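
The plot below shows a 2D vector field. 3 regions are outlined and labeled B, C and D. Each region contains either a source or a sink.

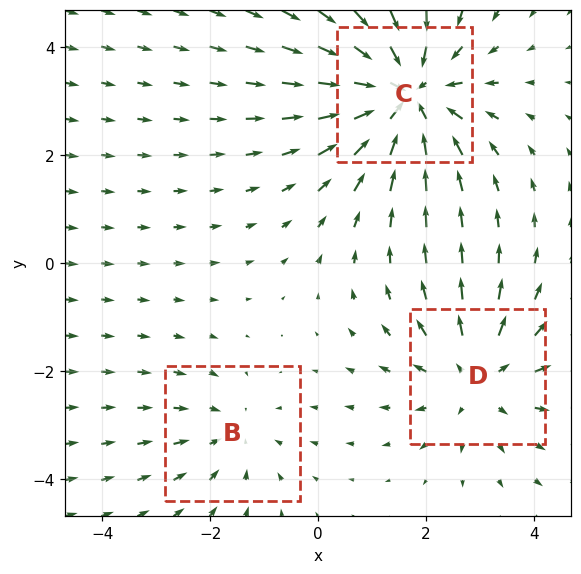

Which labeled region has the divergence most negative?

Divergence at each region's feature centre — B: about -2, C: about -4, D: about +3. Region C is most negative.

C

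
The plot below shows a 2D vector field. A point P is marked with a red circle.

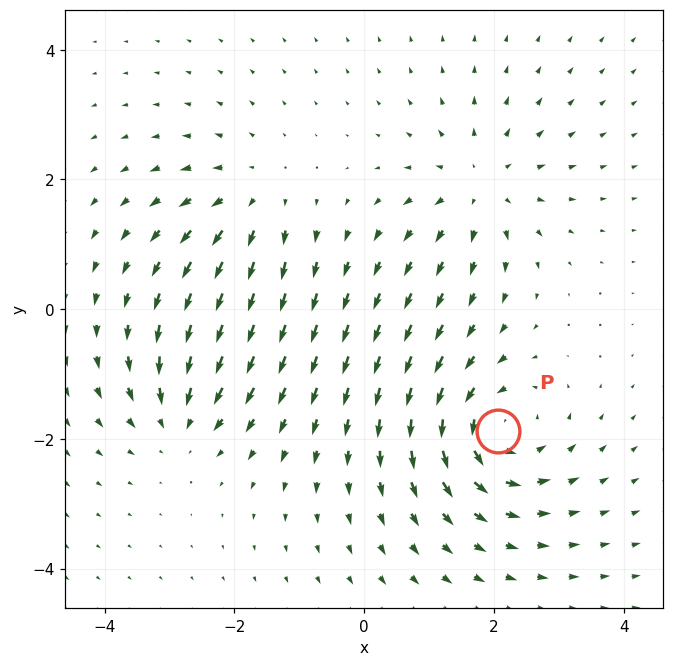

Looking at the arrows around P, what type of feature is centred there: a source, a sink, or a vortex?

At P (2.1, -1.9) the arrows circulate counterclockwise. Divergence ≈0, curl about +6 — near-zero divergence with nonzero curl is a vortex.

vortex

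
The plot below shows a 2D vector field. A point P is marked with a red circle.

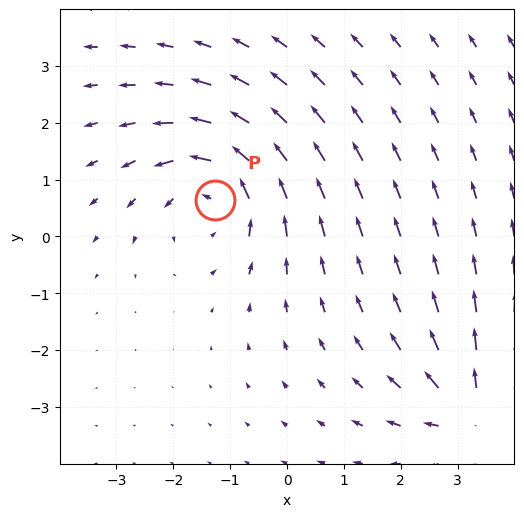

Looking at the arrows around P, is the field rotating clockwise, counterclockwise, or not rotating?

counterclockwise

Near P at (-1.3, 0.6) the arrows circulate counterclockwise. The curl (z-component) there is about +4; positive curl means counterclockwise rotation.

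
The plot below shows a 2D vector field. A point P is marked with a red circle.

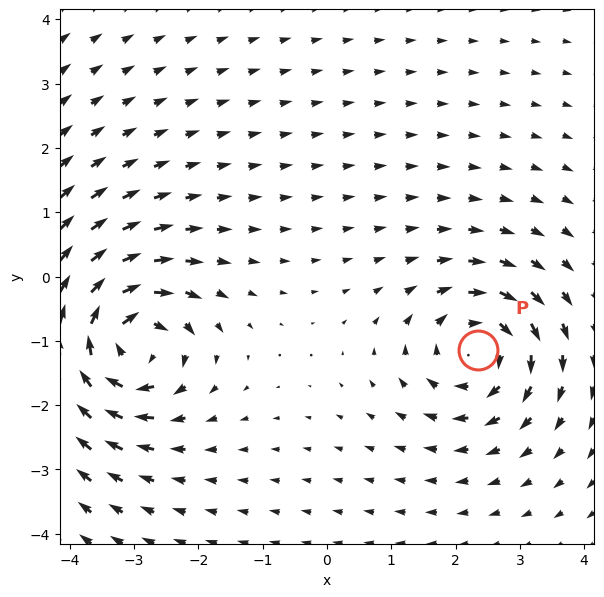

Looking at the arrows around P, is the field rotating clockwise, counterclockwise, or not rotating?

clockwise

Near P at (2.4, -1.1) the arrows circulate clockwise. The curl (z-component) there is about -4; negative curl means clockwise rotation.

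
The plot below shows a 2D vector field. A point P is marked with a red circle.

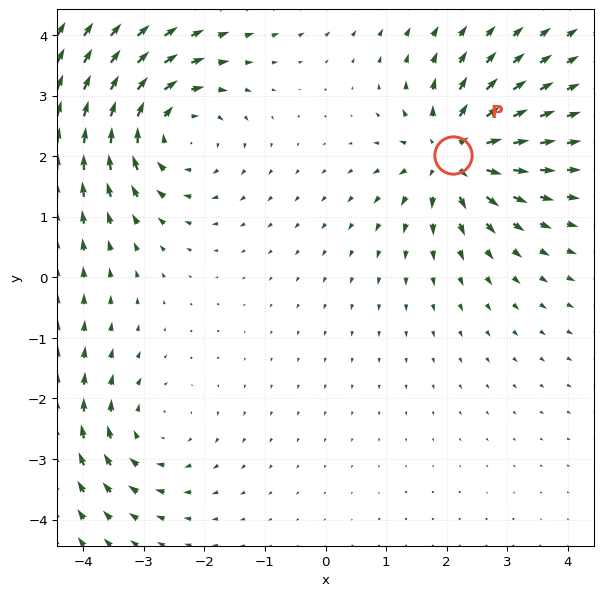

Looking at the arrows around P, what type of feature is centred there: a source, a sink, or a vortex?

At P (2.1, 2.0) the arrows spread outward. Divergence about +5, curl ≈0 — positive divergence with near-zero curl is a source.

source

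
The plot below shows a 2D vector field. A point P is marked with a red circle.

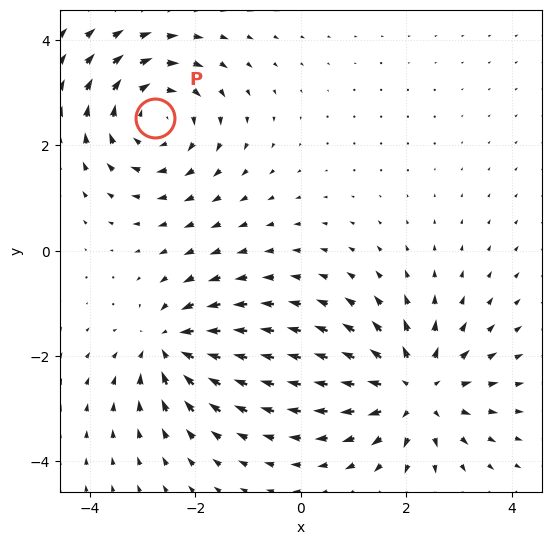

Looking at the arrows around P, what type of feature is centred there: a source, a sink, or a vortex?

vortex

At P (-2.8, 2.5) the arrows circulate clockwise. Divergence ≈0, curl about -4 — near-zero divergence with nonzero curl is a vortex.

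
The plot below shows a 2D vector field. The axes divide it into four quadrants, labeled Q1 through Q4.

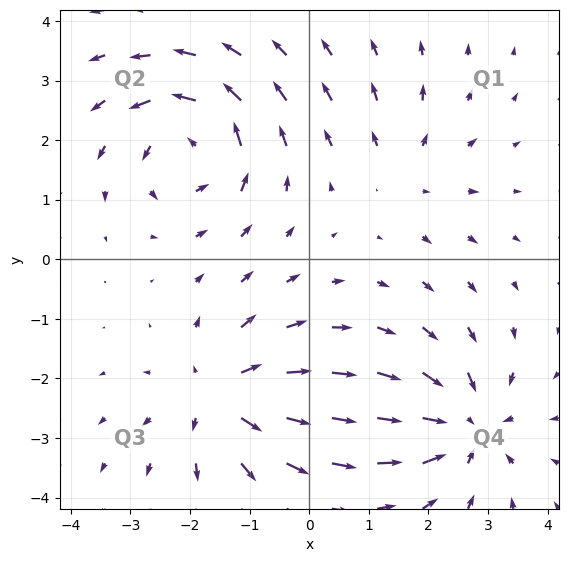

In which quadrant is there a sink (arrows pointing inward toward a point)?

Q4

The sink sits at approximately (2.6, -2.8), which lies in quadrant Q4. The divergence there is about -5, negative as expected for a sink.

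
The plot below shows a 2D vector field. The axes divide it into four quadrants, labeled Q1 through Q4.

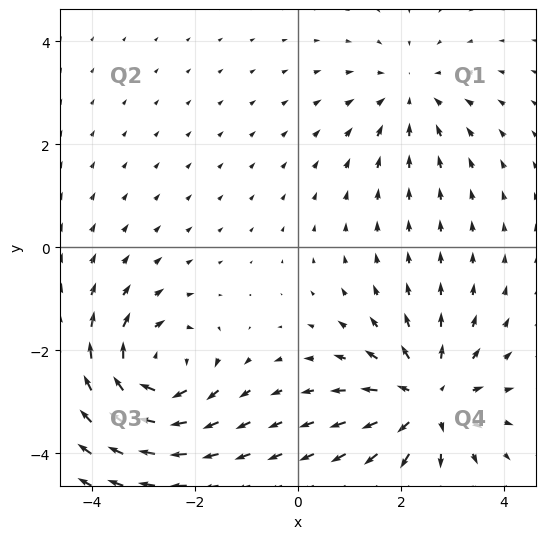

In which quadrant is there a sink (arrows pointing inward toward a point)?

The sink sits at approximately (2.2, 3.0), which lies in quadrant Q1. The divergence there is about -3, negative as expected for a sink.

Q1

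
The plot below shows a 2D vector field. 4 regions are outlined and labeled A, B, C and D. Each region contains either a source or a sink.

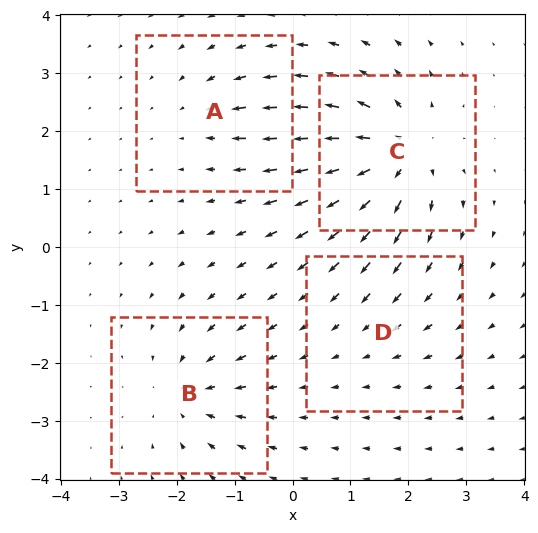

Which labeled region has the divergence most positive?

C

Divergence at each region's feature centre — A: about -3, B: about -5, C: about +8, D: about -2. Region C is most positive.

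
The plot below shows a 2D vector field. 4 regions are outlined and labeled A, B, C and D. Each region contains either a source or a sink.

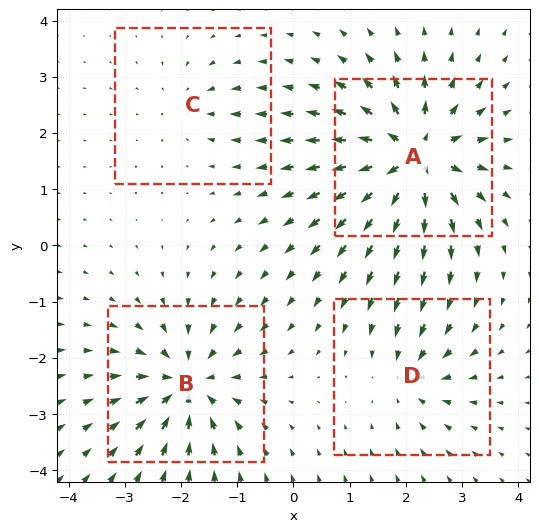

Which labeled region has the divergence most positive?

Divergence at each region's feature centre — A: about +8, B: about -6, C: about -3, D: about -4. Region A is most positive.

A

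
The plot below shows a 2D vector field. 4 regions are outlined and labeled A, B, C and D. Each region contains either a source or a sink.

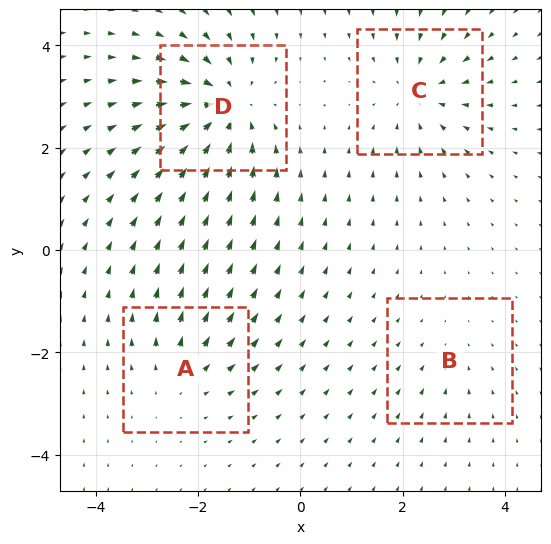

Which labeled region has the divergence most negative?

Divergence at each region's feature centre — A: about +3, B: about -2, C: about -5, D: about -7. Region D is most negative.

D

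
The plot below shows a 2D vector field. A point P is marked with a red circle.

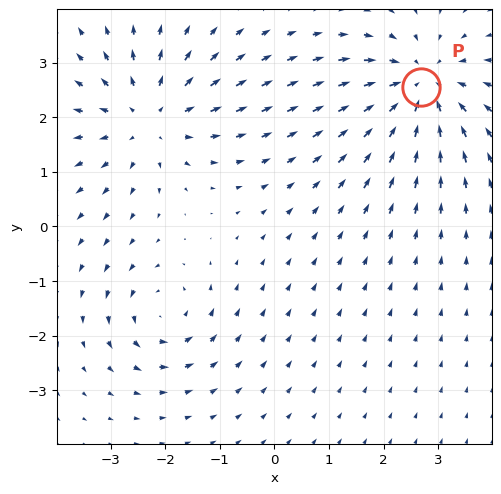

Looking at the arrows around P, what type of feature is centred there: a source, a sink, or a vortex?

sink

At P (2.7, 2.6) the arrows converge inward. Divergence about -5, curl ≈0 — negative divergence with near-zero curl is a sink.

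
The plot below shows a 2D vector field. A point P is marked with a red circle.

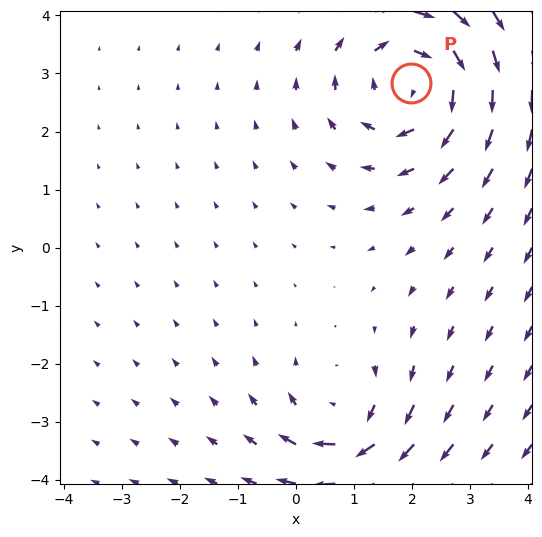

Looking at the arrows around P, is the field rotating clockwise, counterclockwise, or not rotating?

Near P at (2.0, 2.8) the arrows circulate clockwise. The curl (z-component) there is about -4; negative curl means clockwise rotation.

clockwise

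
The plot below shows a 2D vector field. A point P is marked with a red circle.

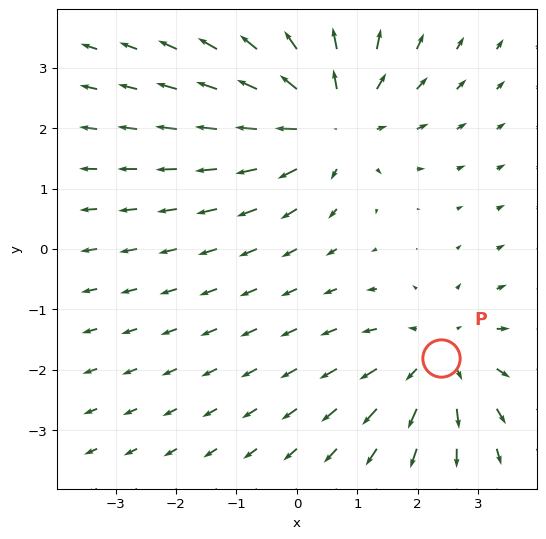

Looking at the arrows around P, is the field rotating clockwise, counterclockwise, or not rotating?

Near P at (2.4, -1.8) the arrows show no circulation. The curl there is ≈0.

not rotating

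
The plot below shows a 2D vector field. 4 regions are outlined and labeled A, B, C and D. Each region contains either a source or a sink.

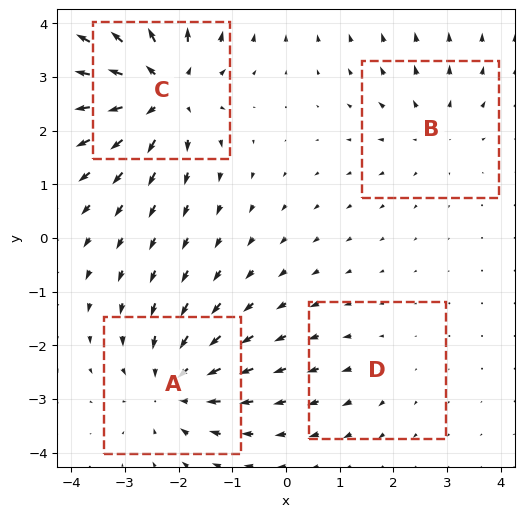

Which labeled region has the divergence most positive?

C

Divergence at each region's feature centre — A: about -5, B: about +3, C: about +7, D: about +2. Region C is most positive.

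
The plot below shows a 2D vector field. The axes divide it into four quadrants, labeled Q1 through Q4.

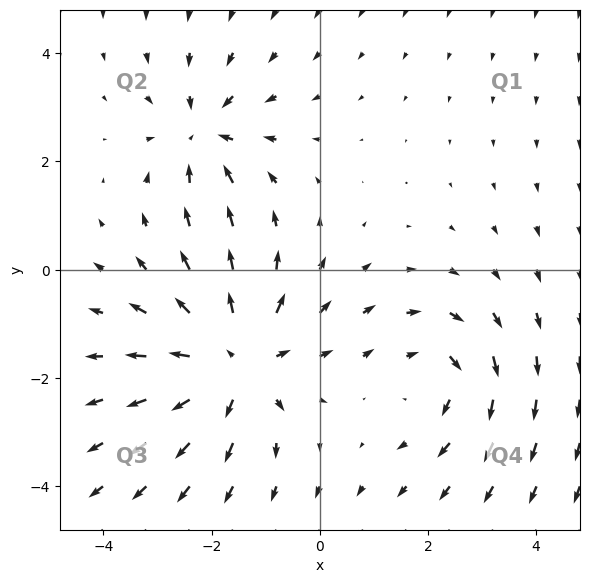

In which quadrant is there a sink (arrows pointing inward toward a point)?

Q2

The sink sits at approximately (-2.1, 2.5), which lies in quadrant Q2. The divergence there is about -3, negative as expected for a sink.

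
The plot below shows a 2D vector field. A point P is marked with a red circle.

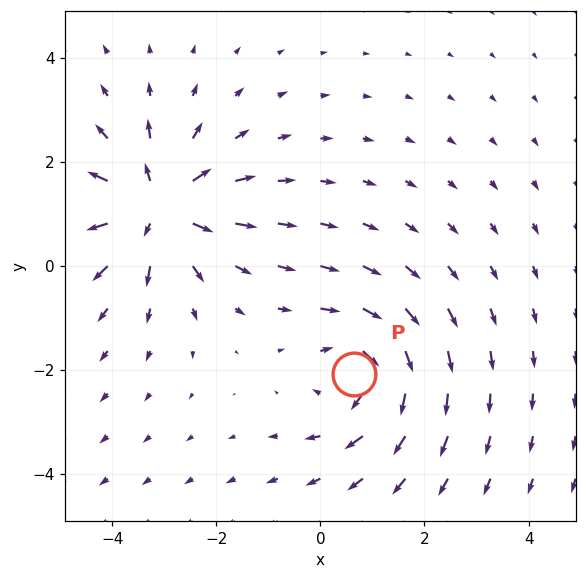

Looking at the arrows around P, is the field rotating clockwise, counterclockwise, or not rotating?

clockwise

Near P at (0.7, -2.1) the arrows circulate clockwise. The curl (z-component) there is about -5; negative curl means clockwise rotation.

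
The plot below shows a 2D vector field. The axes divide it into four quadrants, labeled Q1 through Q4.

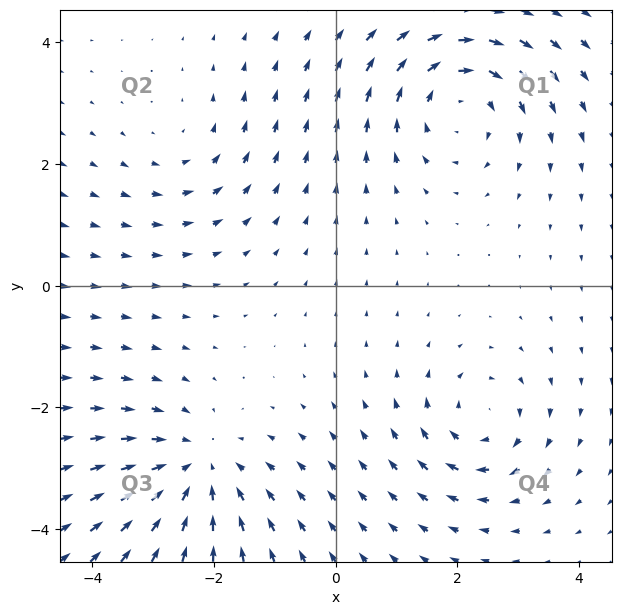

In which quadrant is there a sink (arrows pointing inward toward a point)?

The sink sits at approximately (-2.3, -3.0), which lies in quadrant Q3. The divergence there is about -4, negative as expected for a sink.

Q3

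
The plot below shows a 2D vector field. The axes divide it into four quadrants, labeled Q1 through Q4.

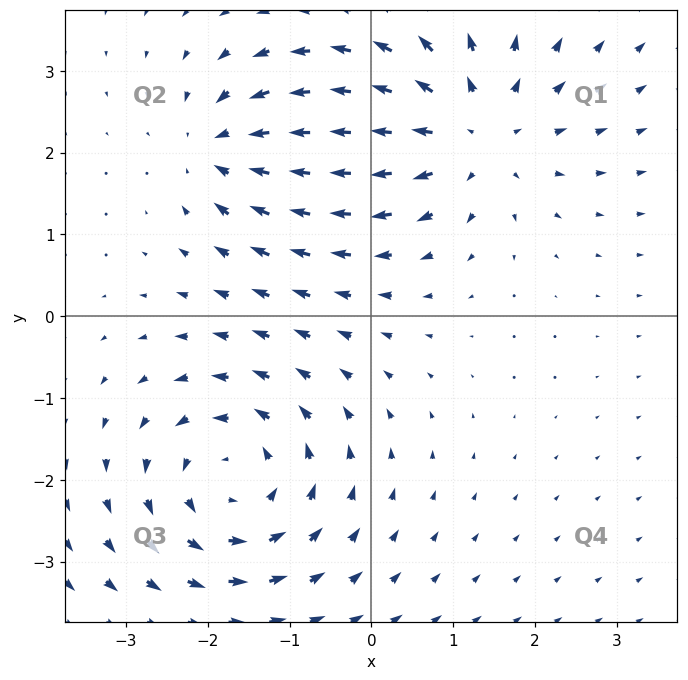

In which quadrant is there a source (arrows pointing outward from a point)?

The source sits at approximately (1.2, 2.3), which lies in quadrant Q1. The divergence there is about +4, positive as expected for a source.

Q1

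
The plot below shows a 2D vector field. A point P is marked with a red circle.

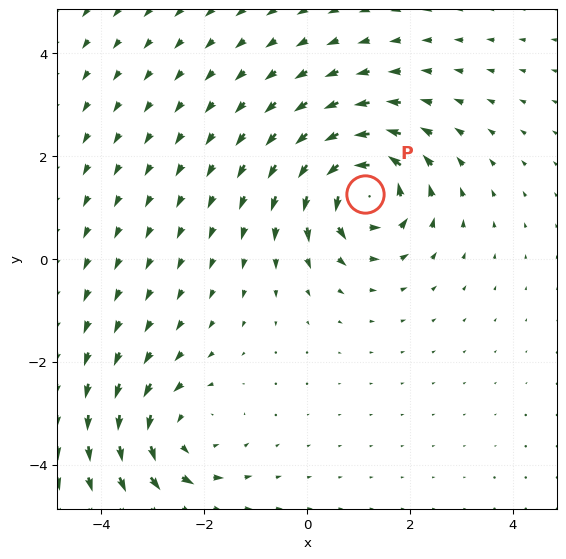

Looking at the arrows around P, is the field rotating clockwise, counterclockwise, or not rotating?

counterclockwise

Near P at (1.1, 1.3) the arrows circulate counterclockwise. The curl (z-component) there is about +7; positive curl means counterclockwise rotation.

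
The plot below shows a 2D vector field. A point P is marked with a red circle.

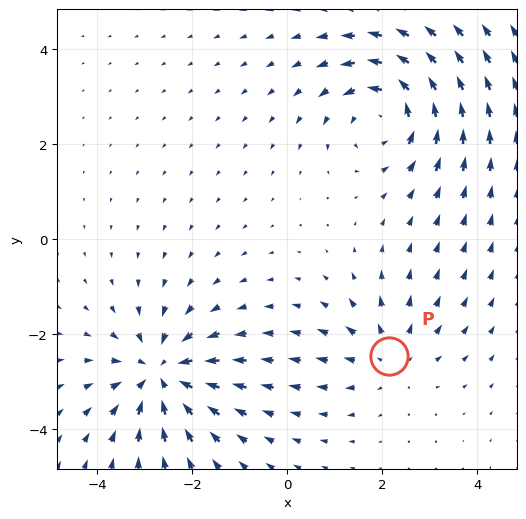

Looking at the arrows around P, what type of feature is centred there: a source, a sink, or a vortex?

At P (2.1, -2.5) the arrows spread outward. Divergence about +2, curl ≈0 — positive divergence with near-zero curl is a source.

source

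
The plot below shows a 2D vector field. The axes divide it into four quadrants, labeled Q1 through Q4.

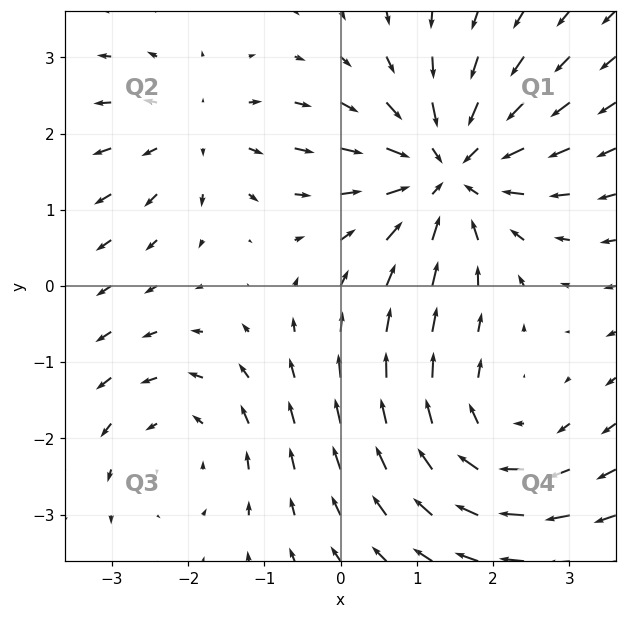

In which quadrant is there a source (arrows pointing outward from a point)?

Q2

The source sits at approximately (-1.9, 2.0), which lies in quadrant Q2. The divergence there is about +3, positive as expected for a source.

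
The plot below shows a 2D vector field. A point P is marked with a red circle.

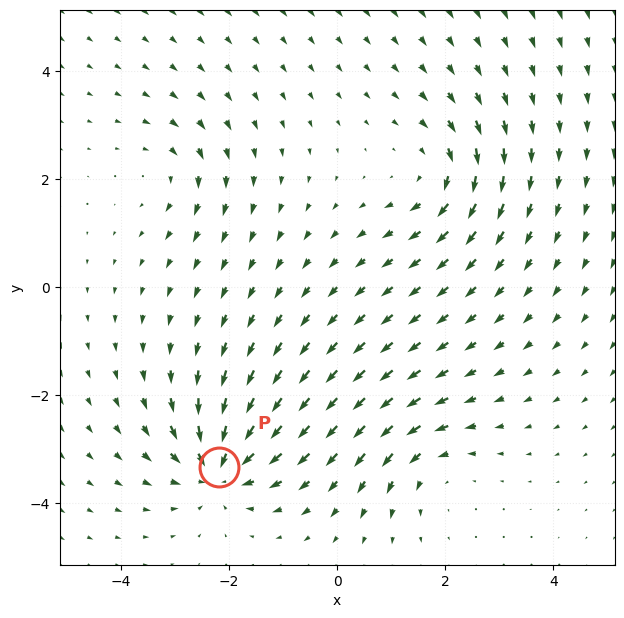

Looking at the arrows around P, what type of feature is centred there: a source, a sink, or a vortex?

At P (-2.2, -3.3) the arrows converge inward. Divergence about -7, curl ≈0 — negative divergence with near-zero curl is a sink.

sink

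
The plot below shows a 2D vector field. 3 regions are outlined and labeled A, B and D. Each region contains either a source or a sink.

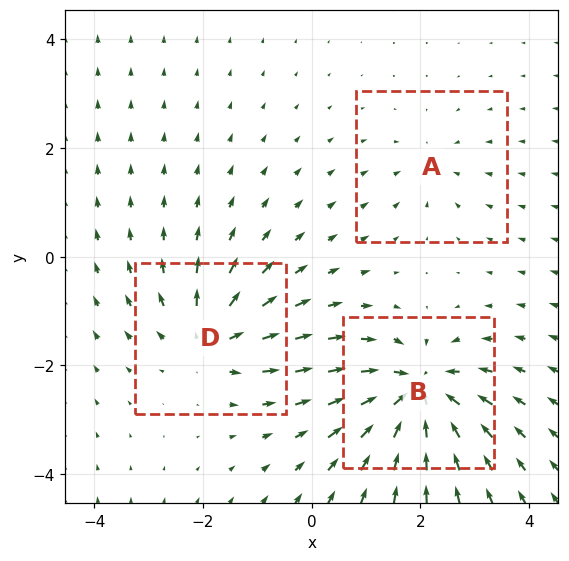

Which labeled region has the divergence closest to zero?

Divergence at each region's feature centre — A: about -2, B: about -6, D: about +4. Region A is closest to zero.

A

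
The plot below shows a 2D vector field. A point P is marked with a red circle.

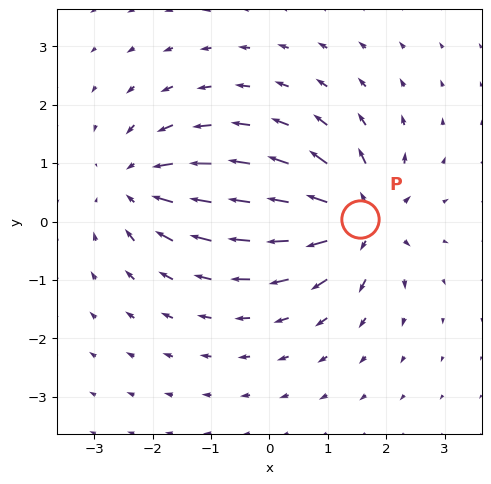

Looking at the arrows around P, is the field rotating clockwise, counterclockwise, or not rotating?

Near P at (1.5, 0.0) the arrows show no circulation. The curl there is ≈0.

not rotating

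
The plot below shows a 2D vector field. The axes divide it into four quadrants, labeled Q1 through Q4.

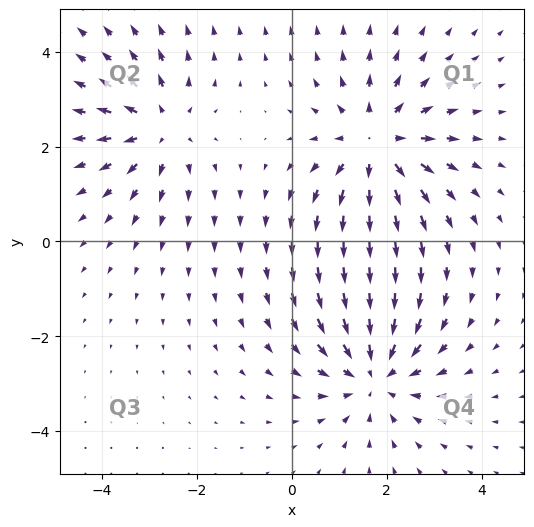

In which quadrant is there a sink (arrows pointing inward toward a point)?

Q4

The sink sits at approximately (1.7, -2.8), which lies in quadrant Q4. The divergence there is about -4, negative as expected for a sink.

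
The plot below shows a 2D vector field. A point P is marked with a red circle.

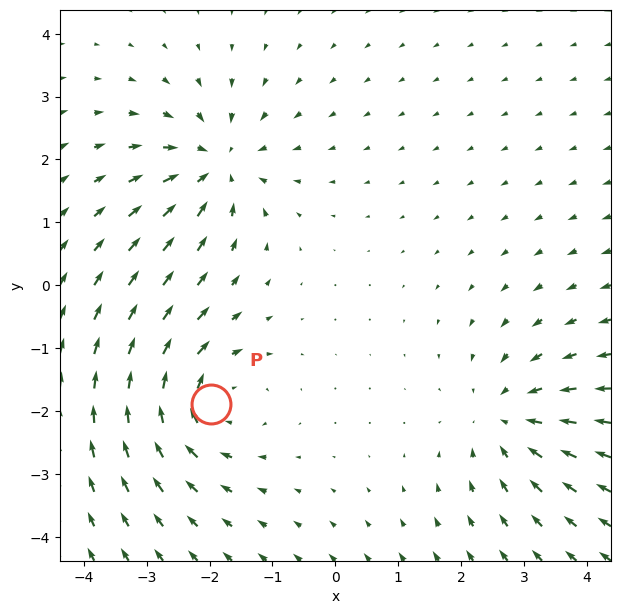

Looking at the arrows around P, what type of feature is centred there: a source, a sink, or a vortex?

vortex

At P (-2.0, -1.9) the arrows circulate clockwise. Divergence ≈0, curl about -5 — near-zero divergence with nonzero curl is a vortex.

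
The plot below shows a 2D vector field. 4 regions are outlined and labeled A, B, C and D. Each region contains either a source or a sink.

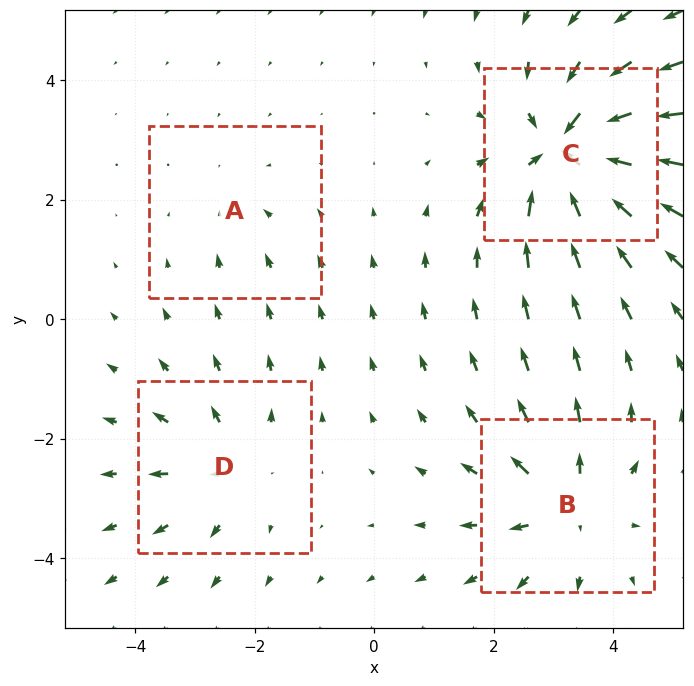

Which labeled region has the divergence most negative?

C

Divergence at each region's feature centre — A: about -2, B: about +5, C: about -7, D: about +3. Region C is most negative.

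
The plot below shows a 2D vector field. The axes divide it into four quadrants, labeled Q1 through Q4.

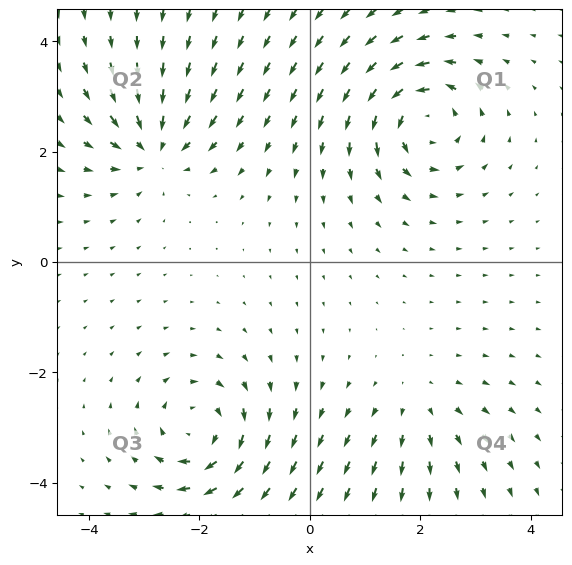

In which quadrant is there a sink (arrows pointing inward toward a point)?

Q2

The sink sits at approximately (-2.8, 2.1), which lies in quadrant Q2. The divergence there is about -5, negative as expected for a sink.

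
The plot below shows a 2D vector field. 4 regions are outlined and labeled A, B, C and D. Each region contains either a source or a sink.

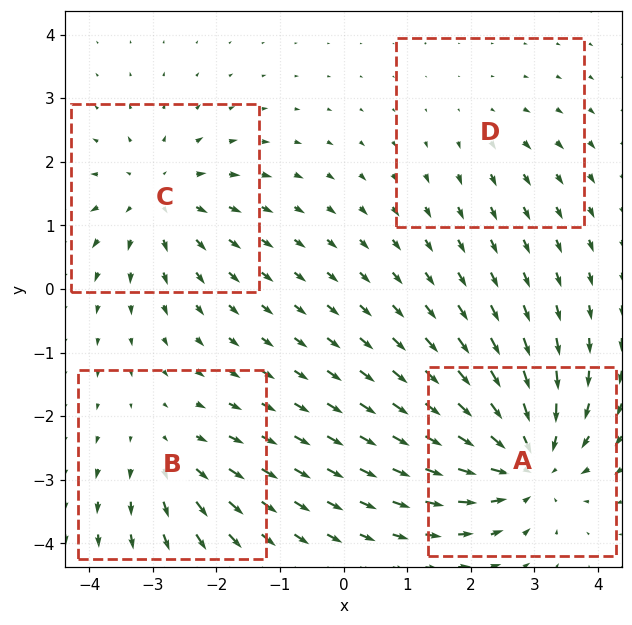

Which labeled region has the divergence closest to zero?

D

Divergence at each region's feature centre — A: about -7, B: about +3, C: about +5, D: about +2. Region D is closest to zero.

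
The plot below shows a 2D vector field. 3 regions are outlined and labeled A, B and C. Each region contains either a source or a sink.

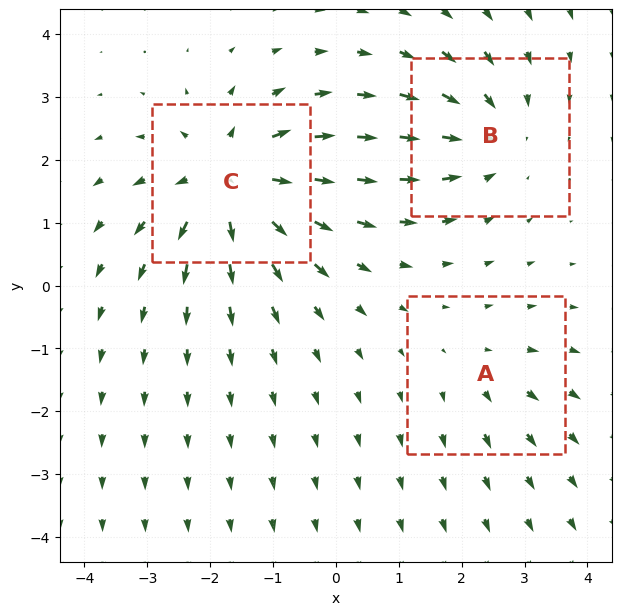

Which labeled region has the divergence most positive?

C

Divergence at each region's feature centre — A: about +2, B: about -4, C: about +6. Region C is most positive.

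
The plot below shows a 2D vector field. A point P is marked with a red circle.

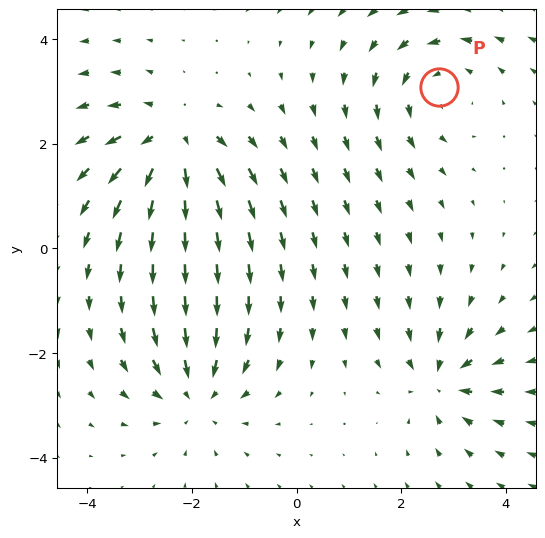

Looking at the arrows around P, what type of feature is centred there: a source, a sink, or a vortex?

At P (2.7, 3.1) the arrows circulate counterclockwise. Divergence ≈0, curl about +3 — near-zero divergence with nonzero curl is a vortex.

vortex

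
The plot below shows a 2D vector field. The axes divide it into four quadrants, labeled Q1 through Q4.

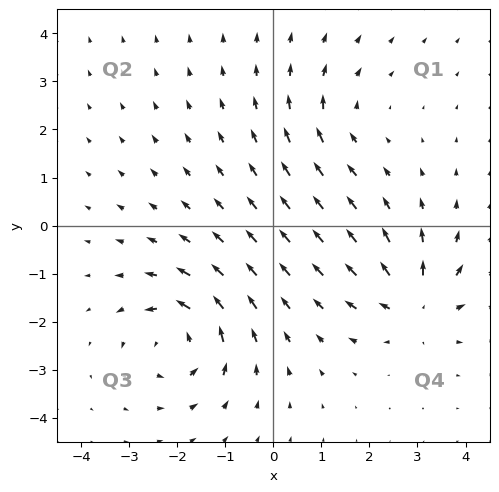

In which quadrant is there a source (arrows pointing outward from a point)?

Q4

The source sits at approximately (3.0, -1.6), which lies in quadrant Q4. The divergence there is about +5, positive as expected for a source.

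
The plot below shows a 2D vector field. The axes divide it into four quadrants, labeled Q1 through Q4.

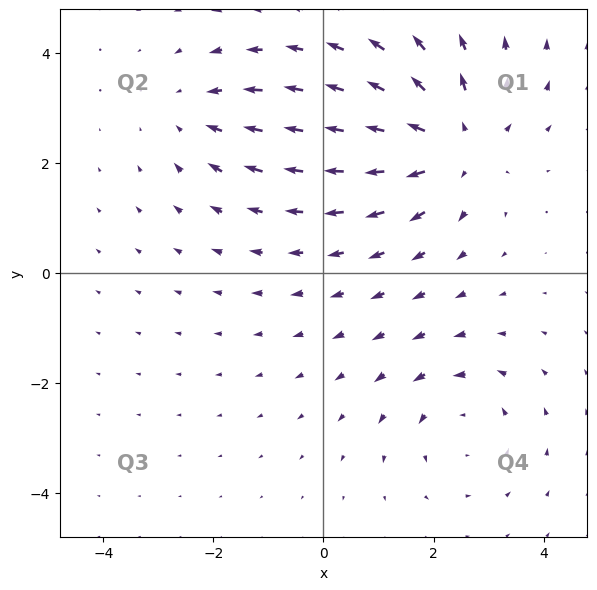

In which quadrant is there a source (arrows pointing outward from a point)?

The source sits at approximately (2.3, 2.3), which lies in quadrant Q1. The divergence there is about +4, positive as expected for a source.

Q1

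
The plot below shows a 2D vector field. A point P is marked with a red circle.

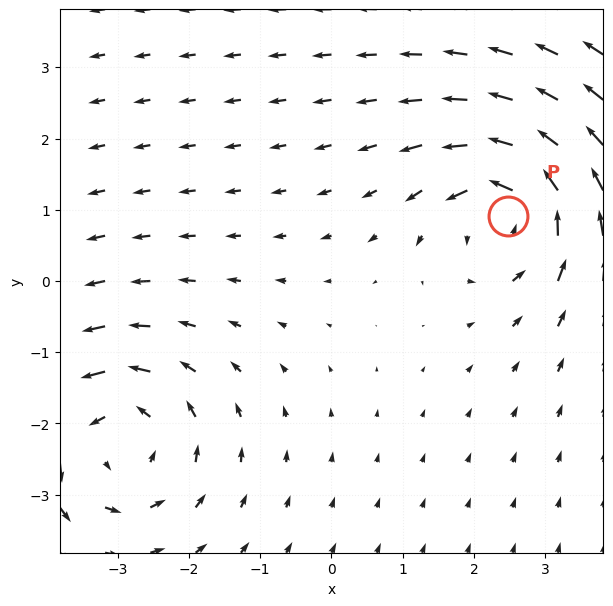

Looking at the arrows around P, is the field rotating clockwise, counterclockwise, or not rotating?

Near P at (2.5, 0.9) the arrows circulate counterclockwise. The curl (z-component) there is about +5; positive curl means counterclockwise rotation.

counterclockwise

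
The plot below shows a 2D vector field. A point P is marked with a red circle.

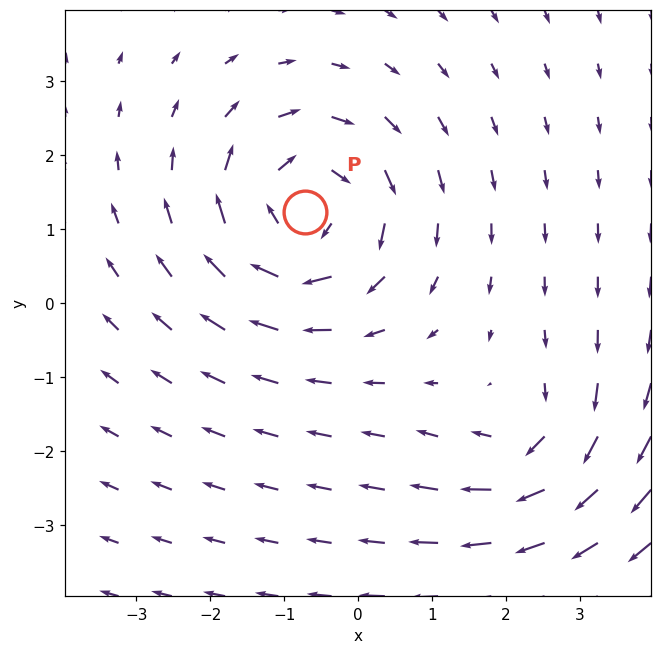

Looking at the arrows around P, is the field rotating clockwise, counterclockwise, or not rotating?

Near P at (-0.7, 1.2) the arrows circulate clockwise. The curl (z-component) there is about -5; negative curl means clockwise rotation.

clockwise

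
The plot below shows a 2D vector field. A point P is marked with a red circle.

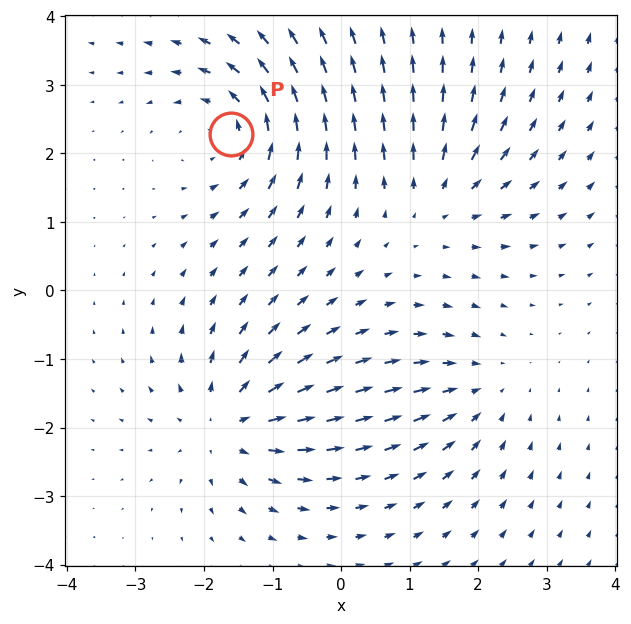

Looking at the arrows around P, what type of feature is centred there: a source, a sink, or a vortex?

At P (-1.6, 2.3) the arrows circulate counterclockwise. Divergence ≈0, curl about +4 — near-zero divergence with nonzero curl is a vortex.

vortex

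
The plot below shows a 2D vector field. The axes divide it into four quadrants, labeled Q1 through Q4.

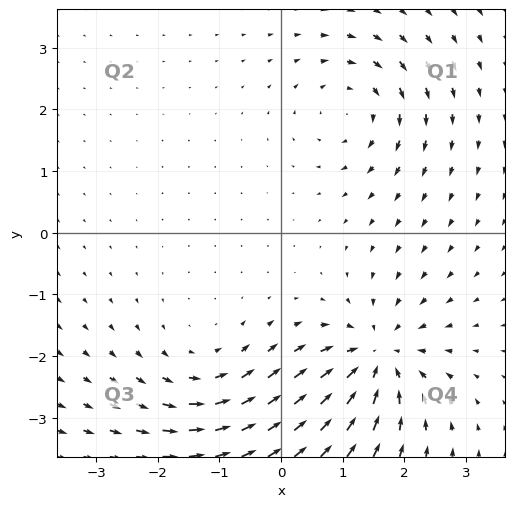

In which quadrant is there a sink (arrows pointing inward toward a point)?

Q4

The sink sits at approximately (1.5, -2.0), which lies in quadrant Q4. The divergence there is about -5, negative as expected for a sink.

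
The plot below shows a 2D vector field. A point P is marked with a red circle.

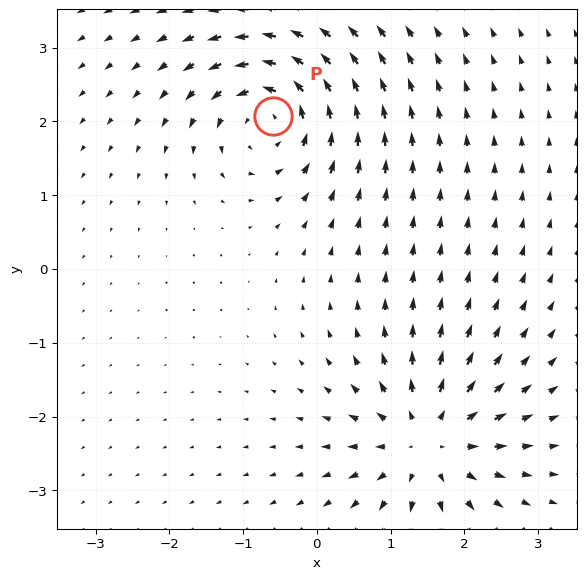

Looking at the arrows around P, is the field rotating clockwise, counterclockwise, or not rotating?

counterclockwise

Near P at (-0.6, 2.1) the arrows circulate counterclockwise. The curl (z-component) there is about +6; positive curl means counterclockwise rotation.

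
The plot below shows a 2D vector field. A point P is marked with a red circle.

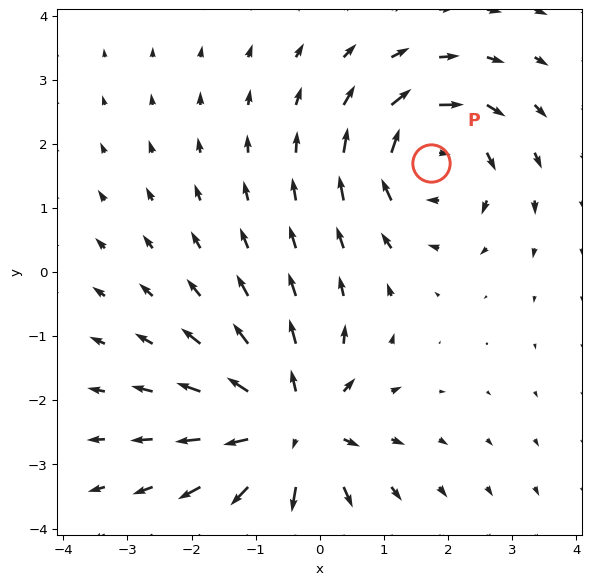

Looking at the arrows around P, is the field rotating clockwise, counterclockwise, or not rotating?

clockwise

Near P at (1.7, 1.7) the arrows circulate clockwise. The curl (z-component) there is about -5; negative curl means clockwise rotation.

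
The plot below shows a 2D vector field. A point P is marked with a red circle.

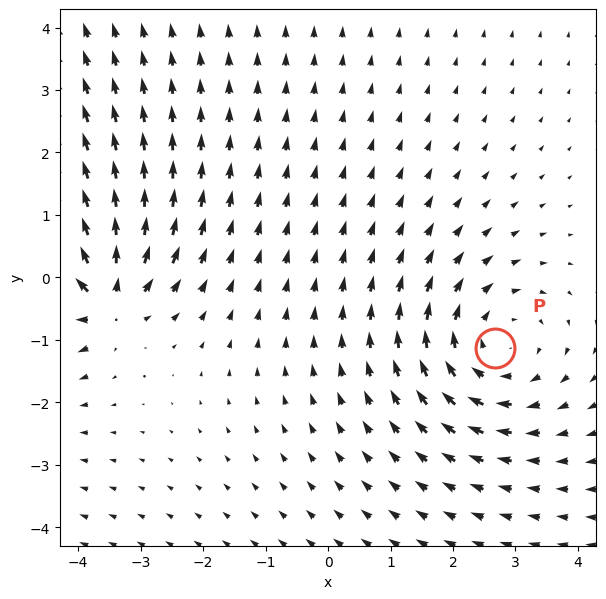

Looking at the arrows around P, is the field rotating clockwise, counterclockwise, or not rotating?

Near P at (2.7, -1.1) the arrows circulate clockwise. The curl (z-component) there is about -3; negative curl means clockwise rotation.

clockwise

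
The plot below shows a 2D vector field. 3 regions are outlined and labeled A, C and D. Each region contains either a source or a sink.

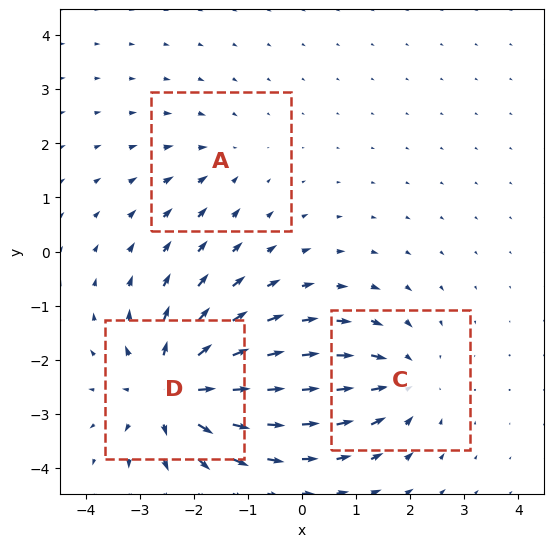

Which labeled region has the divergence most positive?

Divergence at each region's feature centre — A: about -2, C: about -3, D: about +5. Region D is most positive.

D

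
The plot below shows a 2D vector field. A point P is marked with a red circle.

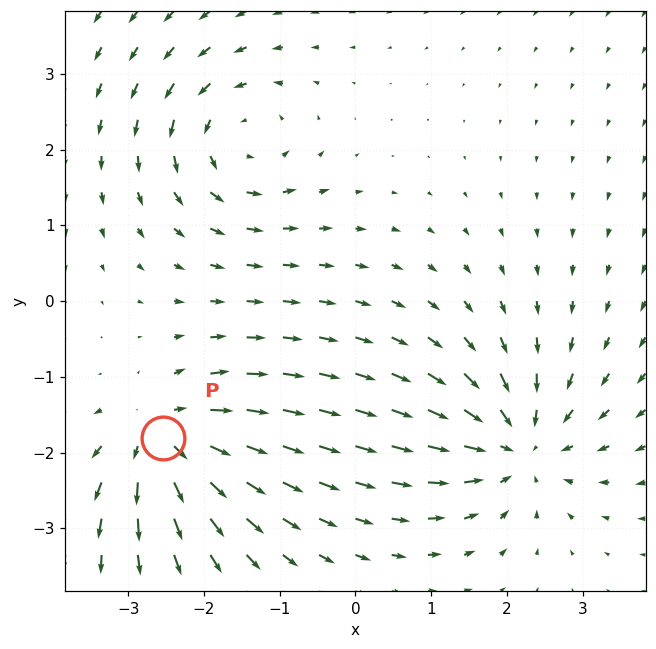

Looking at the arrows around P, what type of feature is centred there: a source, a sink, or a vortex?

source

At P (-2.5, -1.8) the arrows spread outward. Divergence about +5, curl ≈0 — positive divergence with near-zero curl is a source.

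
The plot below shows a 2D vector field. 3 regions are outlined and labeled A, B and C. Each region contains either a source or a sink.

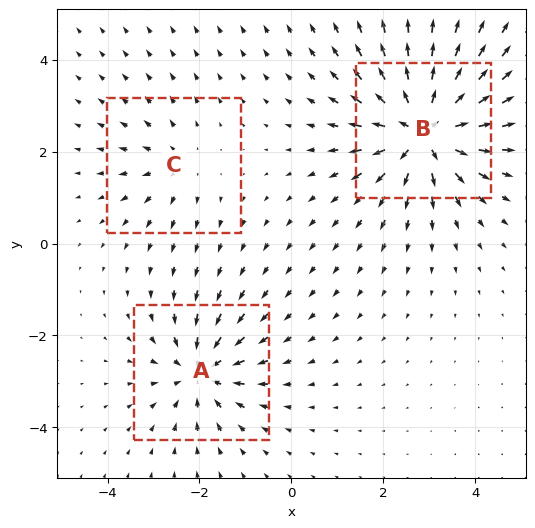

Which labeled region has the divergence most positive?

Divergence at each region's feature centre — A: about -4, B: about +6, C: about +2. Region B is most positive.

B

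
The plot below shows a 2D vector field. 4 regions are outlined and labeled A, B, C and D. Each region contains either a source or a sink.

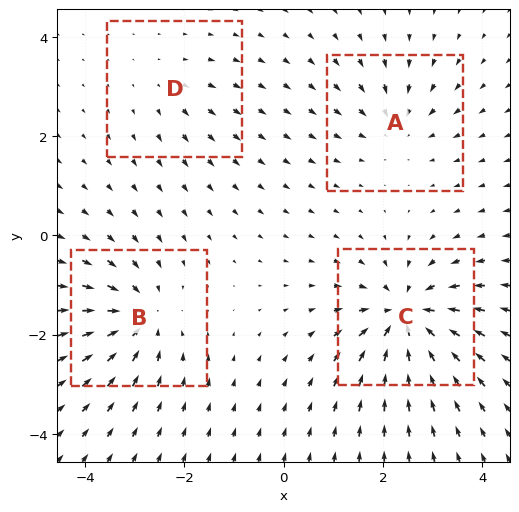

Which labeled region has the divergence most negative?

C

Divergence at each region's feature centre — A: about -4, B: about -6, C: about -8, D: about +2. Region C is most negative.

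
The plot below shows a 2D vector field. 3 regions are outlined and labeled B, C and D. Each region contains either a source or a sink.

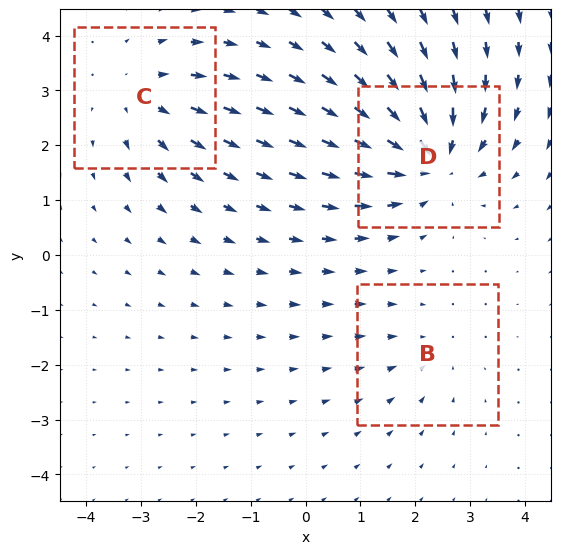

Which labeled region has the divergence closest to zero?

Divergence at each region's feature centre — B: about -2, C: about +3, D: about -5. Region B is closest to zero.

B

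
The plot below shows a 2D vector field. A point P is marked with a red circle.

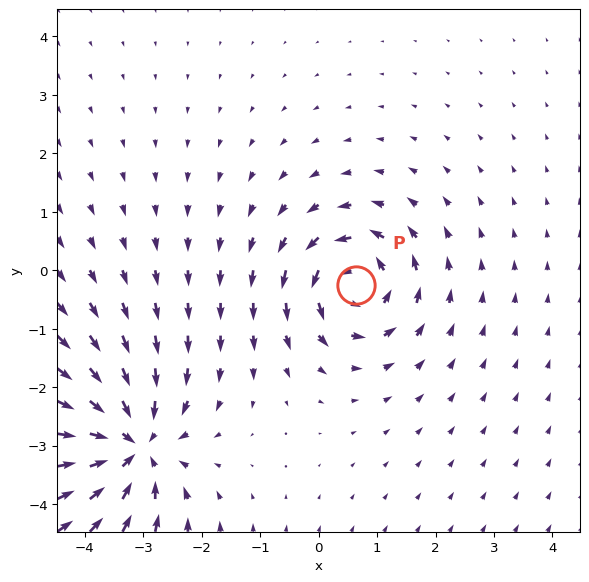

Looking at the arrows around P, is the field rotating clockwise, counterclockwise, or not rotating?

counterclockwise

Near P at (0.6, -0.2) the arrows circulate counterclockwise. The curl (z-component) there is about +5; positive curl means counterclockwise rotation.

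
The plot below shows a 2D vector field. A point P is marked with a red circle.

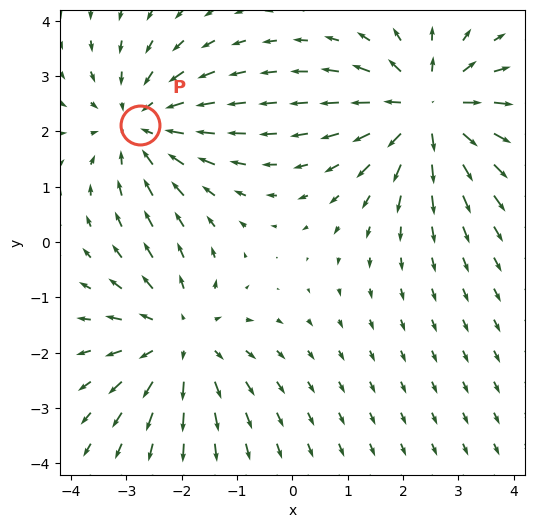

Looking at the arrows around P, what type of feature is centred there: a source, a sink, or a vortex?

sink

At P (-2.8, 2.1) the arrows converge inward. Divergence about -3, curl ≈0 — negative divergence with near-zero curl is a sink.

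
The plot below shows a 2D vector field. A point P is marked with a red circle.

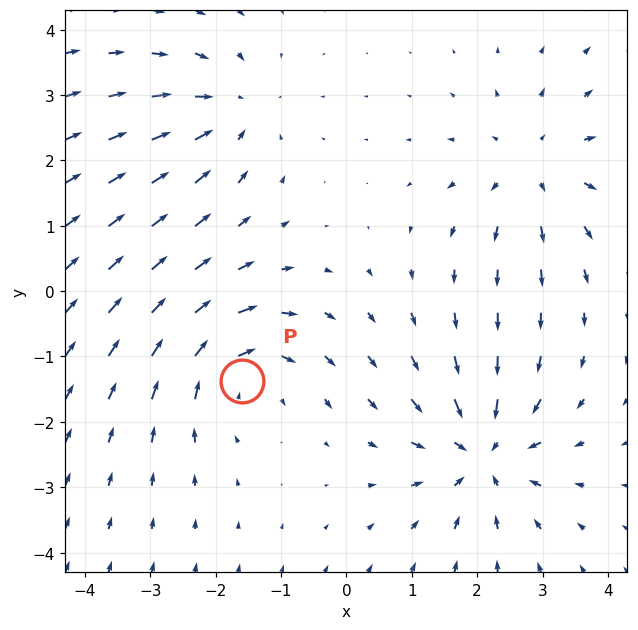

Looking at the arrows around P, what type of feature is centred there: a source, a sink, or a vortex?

vortex

At P (-1.6, -1.4) the arrows circulate clockwise. Divergence ≈0, curl about -4 — near-zero divergence with nonzero curl is a vortex.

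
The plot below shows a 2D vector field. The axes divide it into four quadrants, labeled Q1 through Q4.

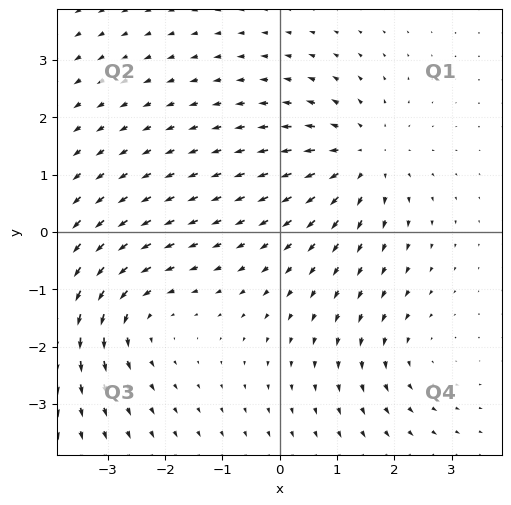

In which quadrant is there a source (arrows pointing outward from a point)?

Q1

The source sits at approximately (1.4, 1.3), which lies in quadrant Q1. The divergence there is about +5, positive as expected for a source.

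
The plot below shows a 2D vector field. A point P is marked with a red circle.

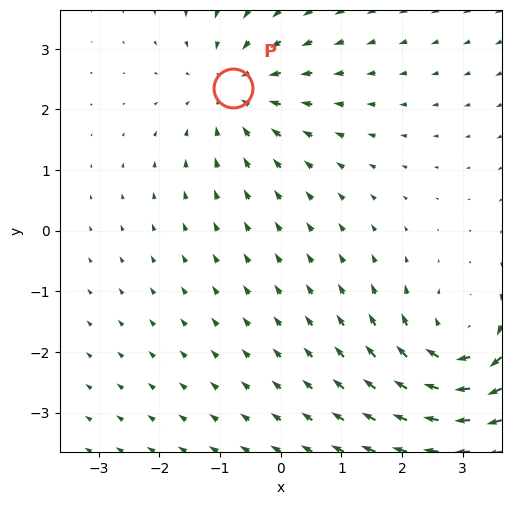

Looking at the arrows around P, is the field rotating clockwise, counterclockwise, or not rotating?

Near P at (-0.8, 2.4) the arrows show no circulation. The curl there is ≈0.

not rotating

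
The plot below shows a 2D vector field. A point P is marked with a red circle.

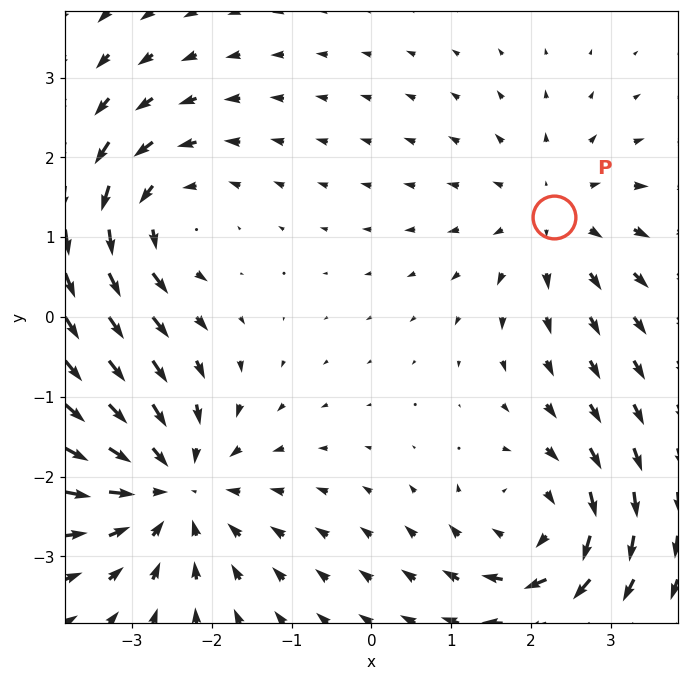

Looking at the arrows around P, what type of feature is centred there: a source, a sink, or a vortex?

source

At P (2.3, 1.3) the arrows spread outward. Divergence about +3, curl ≈0 — positive divergence with near-zero curl is a source.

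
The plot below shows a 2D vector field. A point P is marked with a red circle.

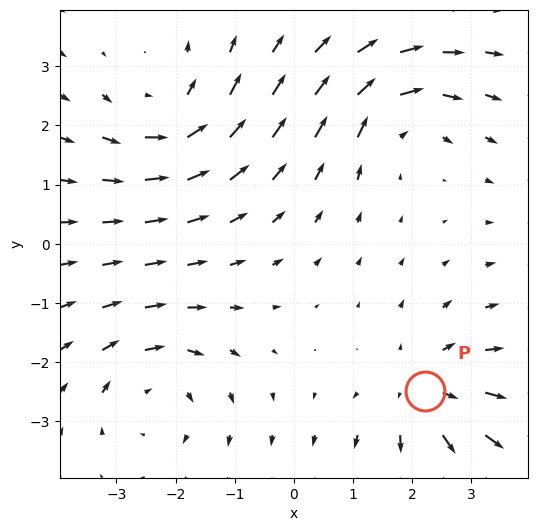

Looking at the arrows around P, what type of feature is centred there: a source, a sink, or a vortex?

source

At P (2.2, -2.5) the arrows spread outward. Divergence about +4, curl ≈0 — positive divergence with near-zero curl is a source.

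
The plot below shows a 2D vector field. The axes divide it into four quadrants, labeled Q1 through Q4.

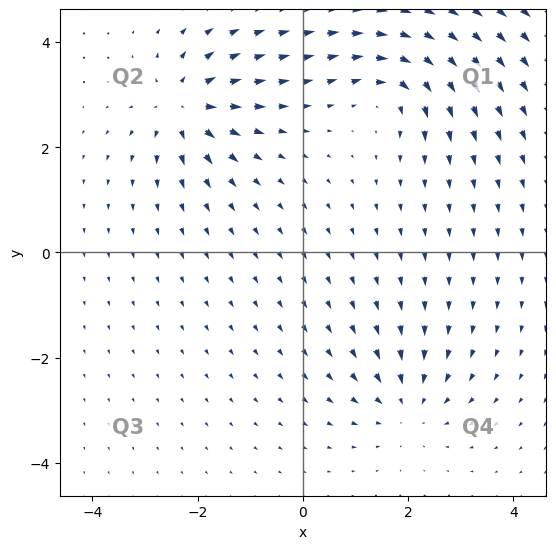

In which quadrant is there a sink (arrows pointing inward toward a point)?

Q4

The sink sits at approximately (2.0, -2.9), which lies in quadrant Q4. The divergence there is about -3, negative as expected for a sink.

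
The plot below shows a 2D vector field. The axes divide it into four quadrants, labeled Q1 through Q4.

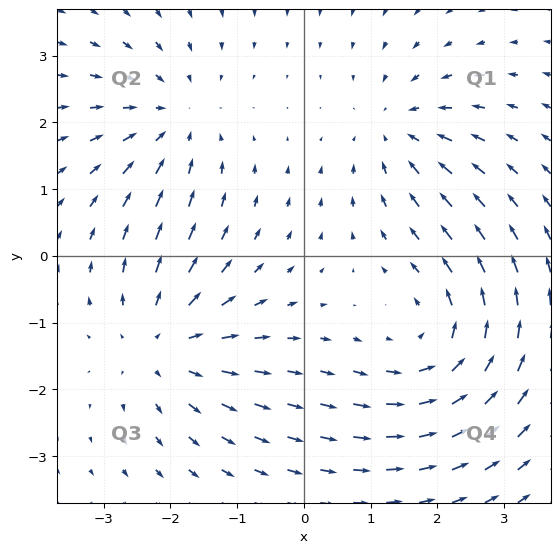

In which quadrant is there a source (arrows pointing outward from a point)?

Q3

The source sits at approximately (-2.1, -1.3), which lies in quadrant Q3. The divergence there is about +3, positive as expected for a source.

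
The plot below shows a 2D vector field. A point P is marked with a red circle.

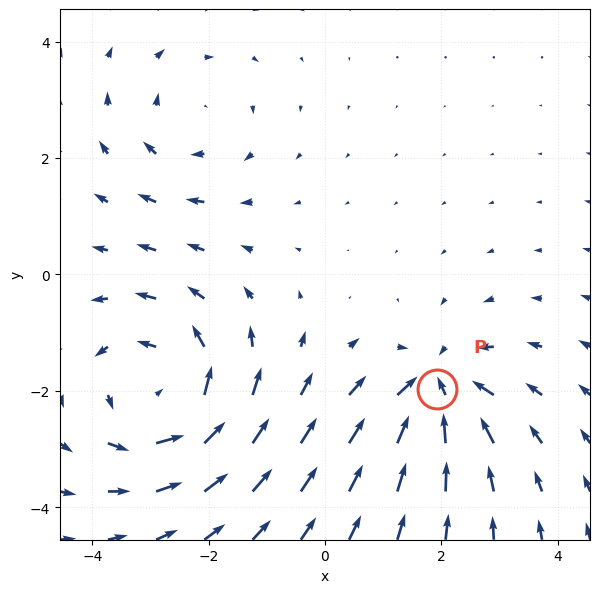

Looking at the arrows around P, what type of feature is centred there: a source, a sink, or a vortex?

sink

At P (1.9, -2.0) the arrows converge inward. Divergence about -4, curl ≈0 — negative divergence with near-zero curl is a sink.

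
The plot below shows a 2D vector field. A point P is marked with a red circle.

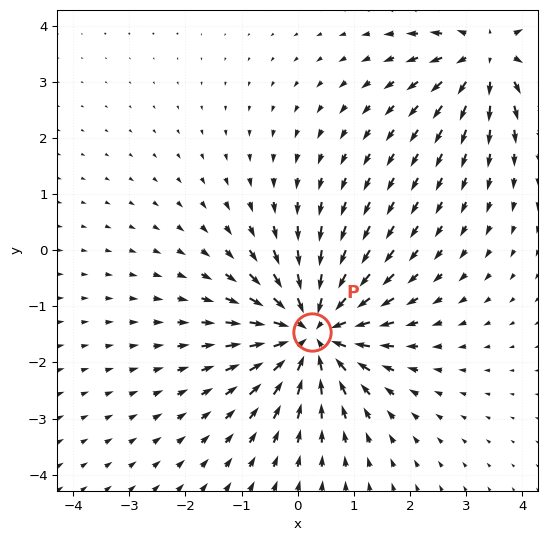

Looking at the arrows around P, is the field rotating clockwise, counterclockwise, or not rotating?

Near P at (0.3, -1.5) the arrows show no circulation. The curl there is ≈0.

not rotating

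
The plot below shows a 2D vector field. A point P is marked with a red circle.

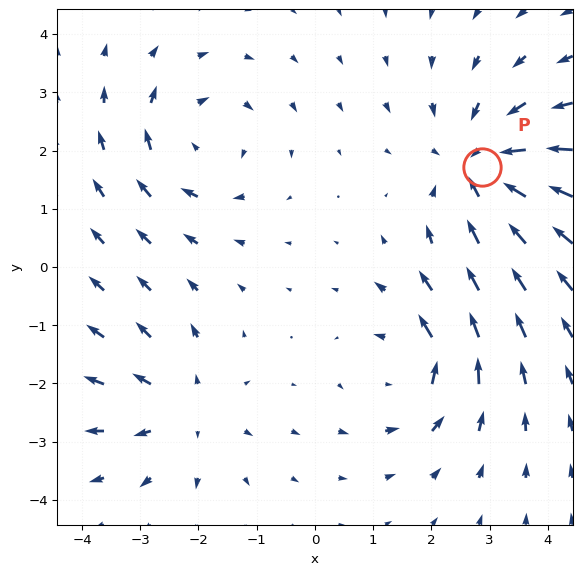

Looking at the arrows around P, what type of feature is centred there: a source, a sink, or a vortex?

sink

At P (2.9, 1.7) the arrows converge inward. Divergence about -4, curl ≈0 — negative divergence with near-zero curl is a sink.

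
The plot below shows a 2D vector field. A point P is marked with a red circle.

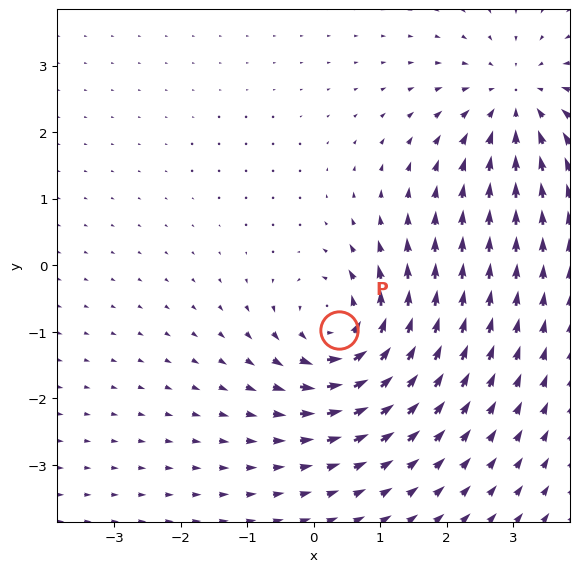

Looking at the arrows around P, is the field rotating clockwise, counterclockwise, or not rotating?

Near P at (0.4, -1.0) the arrows circulate counterclockwise. The curl (z-component) there is about +5; positive curl means counterclockwise rotation.

counterclockwise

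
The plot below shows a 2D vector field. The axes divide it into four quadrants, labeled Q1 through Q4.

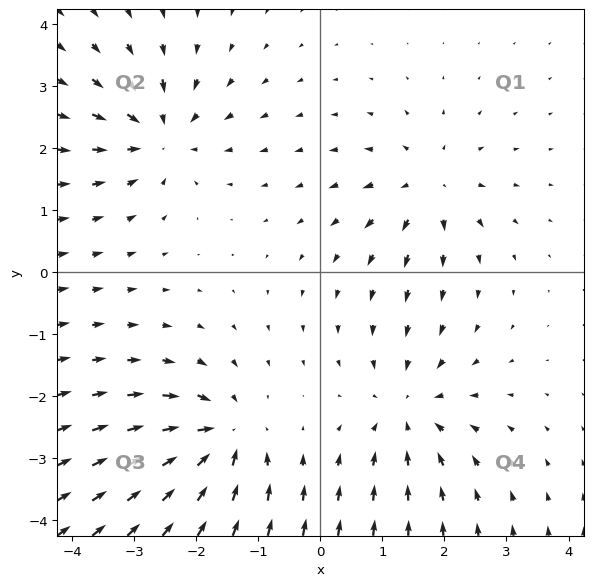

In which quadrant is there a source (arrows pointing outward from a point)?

Q1

The source sits at approximately (1.7, 1.4), which lies in quadrant Q1. The divergence there is about +3, positive as expected for a source.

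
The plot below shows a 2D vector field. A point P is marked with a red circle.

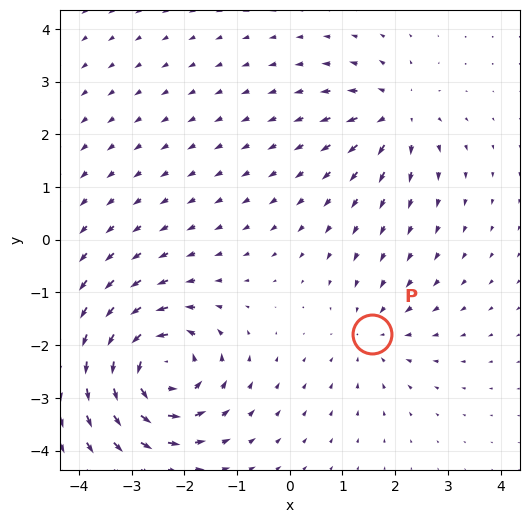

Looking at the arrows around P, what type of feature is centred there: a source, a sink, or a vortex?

sink

At P (1.6, -1.8) the arrows converge inward. Divergence about -2, curl ≈0 — negative divergence with near-zero curl is a sink.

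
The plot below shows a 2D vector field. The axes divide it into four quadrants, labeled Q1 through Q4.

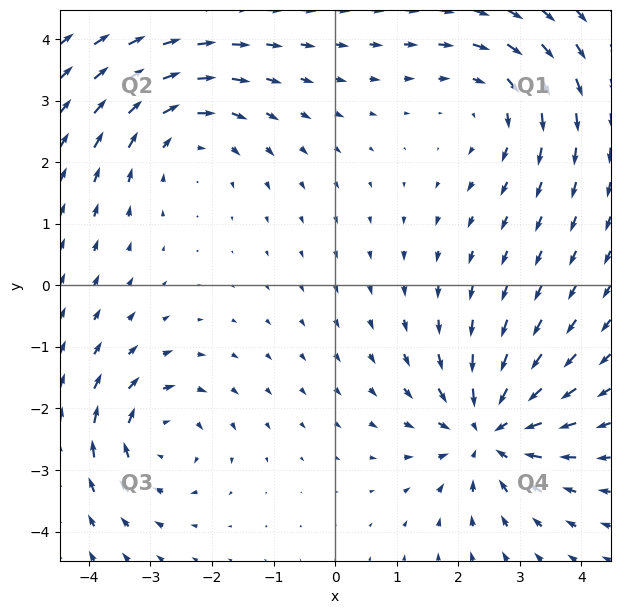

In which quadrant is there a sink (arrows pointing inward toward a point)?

The sink sits at approximately (2.5, -2.4), which lies in quadrant Q4. The divergence there is about -6, negative as expected for a sink.

Q4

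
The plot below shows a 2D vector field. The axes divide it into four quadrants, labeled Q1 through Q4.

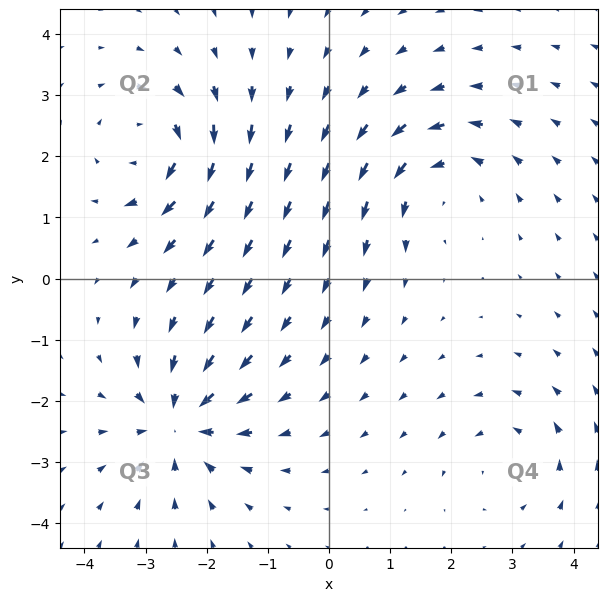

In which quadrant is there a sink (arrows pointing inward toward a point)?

Q3

The sink sits at approximately (-2.4, -2.3), which lies in quadrant Q3. The divergence there is about -6, negative as expected for a sink.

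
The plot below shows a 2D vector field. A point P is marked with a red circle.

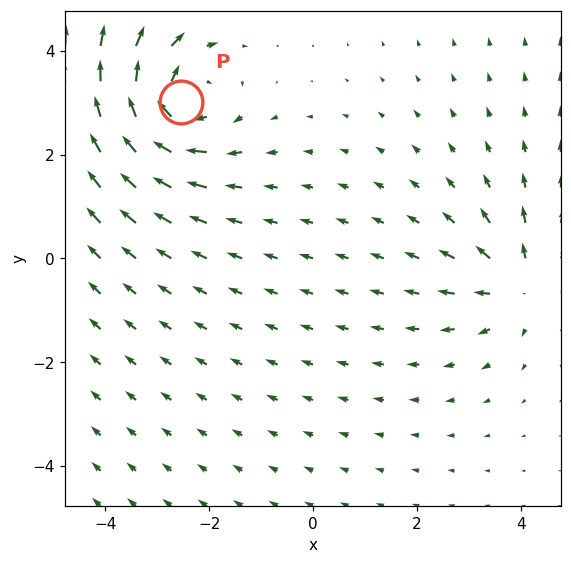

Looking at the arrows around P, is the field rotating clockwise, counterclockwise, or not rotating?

clockwise

Near P at (-2.5, 3.0) the arrows circulate clockwise. The curl (z-component) there is about -5; negative curl means clockwise rotation.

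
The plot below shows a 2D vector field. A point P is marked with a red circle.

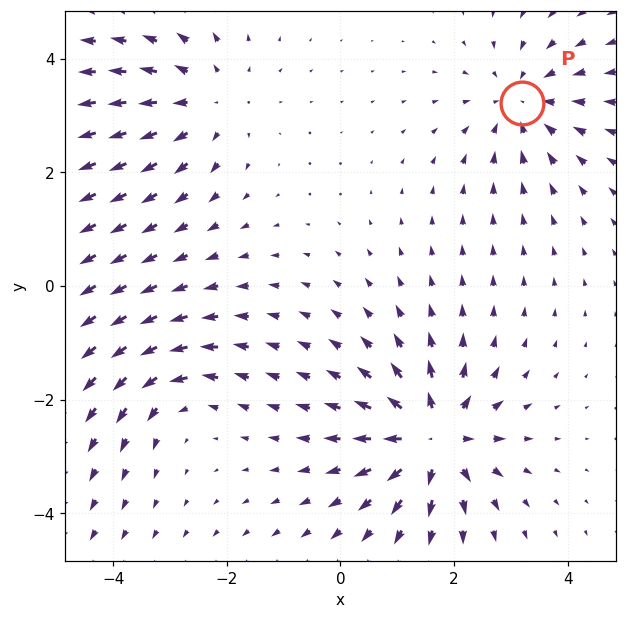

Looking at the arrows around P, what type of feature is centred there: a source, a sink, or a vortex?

At P (3.2, 3.2) the arrows converge inward. Divergence about -4, curl ≈0 — negative divergence with near-zero curl is a sink.

sink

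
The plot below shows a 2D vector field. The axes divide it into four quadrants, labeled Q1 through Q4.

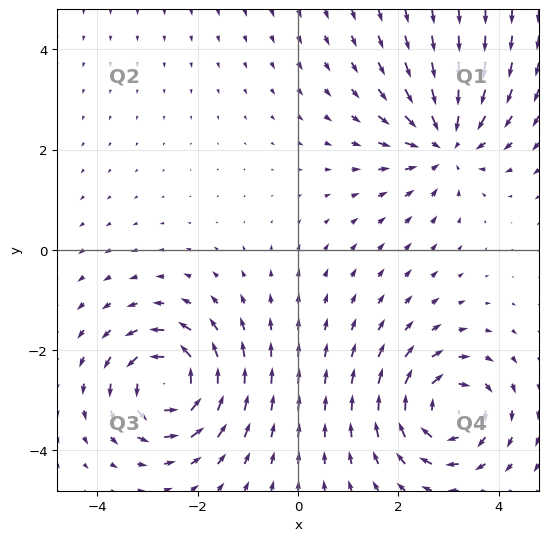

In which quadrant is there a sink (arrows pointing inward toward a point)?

The sink sits at approximately (2.9, 2.1), which lies in quadrant Q1. The divergence there is about -4, negative as expected for a sink.

Q1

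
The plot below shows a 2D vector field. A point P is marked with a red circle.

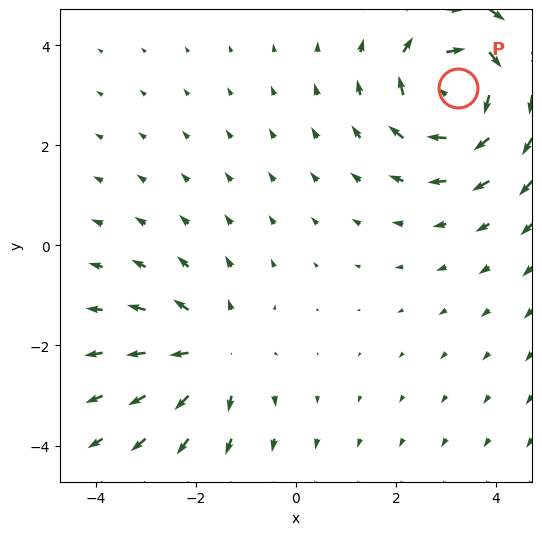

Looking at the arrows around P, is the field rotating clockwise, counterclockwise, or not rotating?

Near P at (3.2, 3.2) the arrows circulate clockwise. The curl (z-component) there is about -5; negative curl means clockwise rotation.

clockwise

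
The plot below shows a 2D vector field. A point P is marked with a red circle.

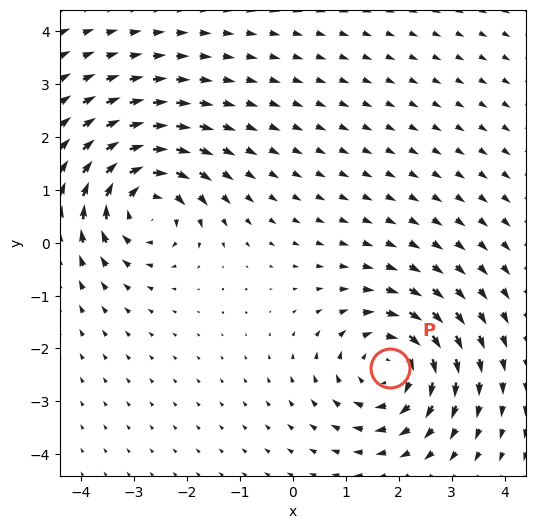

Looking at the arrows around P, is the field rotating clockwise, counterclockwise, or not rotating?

clockwise

Near P at (1.8, -2.4) the arrows circulate clockwise. The curl (z-component) there is about -4; negative curl means clockwise rotation.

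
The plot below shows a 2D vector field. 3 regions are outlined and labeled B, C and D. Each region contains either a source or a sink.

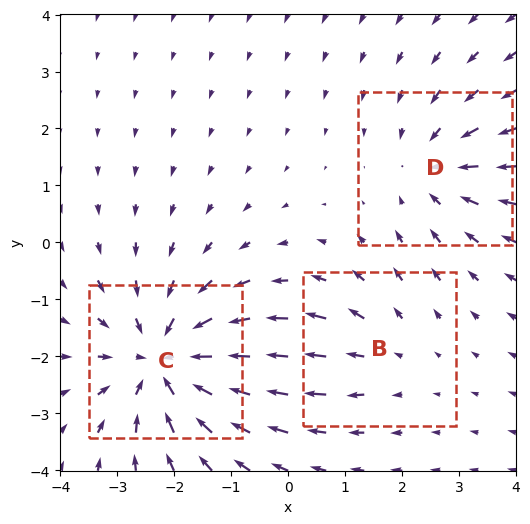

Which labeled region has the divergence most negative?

C

Divergence at each region's feature centre — B: about +2, C: about -5, D: about -3. Region C is most negative.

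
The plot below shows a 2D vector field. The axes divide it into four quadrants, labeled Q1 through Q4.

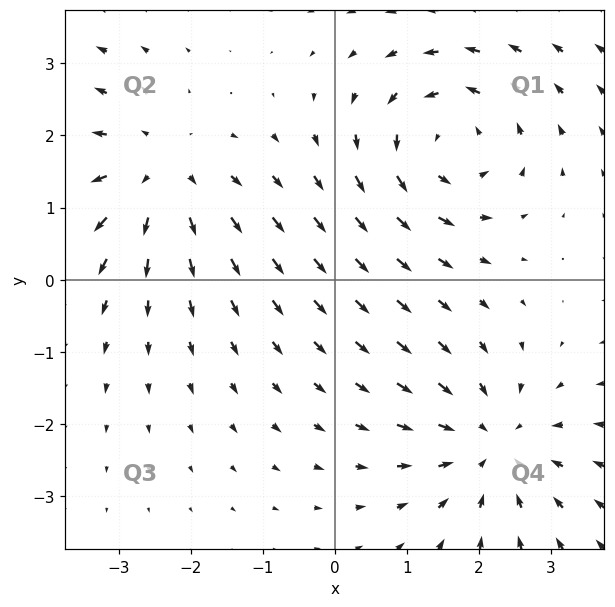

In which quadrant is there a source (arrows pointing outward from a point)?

Q2

The source sits at approximately (-2.4, 1.5), which lies in quadrant Q2. The divergence there is about +2, positive as expected for a source.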